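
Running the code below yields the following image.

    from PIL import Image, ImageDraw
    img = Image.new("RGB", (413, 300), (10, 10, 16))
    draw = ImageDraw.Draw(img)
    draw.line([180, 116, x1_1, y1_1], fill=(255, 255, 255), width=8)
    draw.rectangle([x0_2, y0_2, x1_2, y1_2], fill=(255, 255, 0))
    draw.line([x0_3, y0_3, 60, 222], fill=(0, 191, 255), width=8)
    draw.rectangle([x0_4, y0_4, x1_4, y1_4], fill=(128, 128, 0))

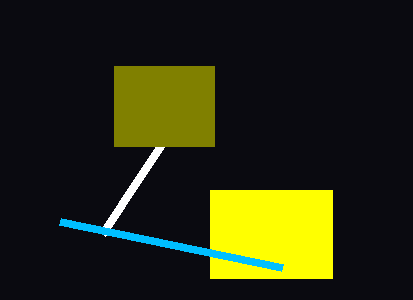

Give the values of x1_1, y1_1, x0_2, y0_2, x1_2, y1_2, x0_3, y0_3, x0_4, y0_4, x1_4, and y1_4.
x1_1 = 102
y1_1 = 234
x0_2 = 210
y0_2 = 190
x1_2 = 332
y1_2 = 278
x0_3 = 282
y0_3 = 268
x0_4 = 114
y0_4 = 66
x1_4 = 214
y1_4 = 146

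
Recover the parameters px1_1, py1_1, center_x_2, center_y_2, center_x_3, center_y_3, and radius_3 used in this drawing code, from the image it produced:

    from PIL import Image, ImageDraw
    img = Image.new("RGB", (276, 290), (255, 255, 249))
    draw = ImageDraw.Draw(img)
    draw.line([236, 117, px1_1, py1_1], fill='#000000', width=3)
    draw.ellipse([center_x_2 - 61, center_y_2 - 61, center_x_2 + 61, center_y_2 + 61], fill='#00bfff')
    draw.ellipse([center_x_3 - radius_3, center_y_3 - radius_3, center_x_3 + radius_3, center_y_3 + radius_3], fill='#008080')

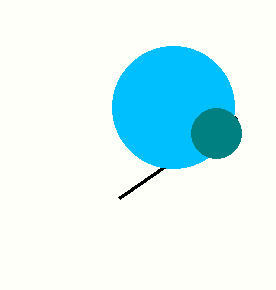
px1_1 = 119; py1_1 = 198; center_x_2 = 173; center_y_2 = 107; center_x_3 = 216; center_y_3 = 133; radius_3 = 25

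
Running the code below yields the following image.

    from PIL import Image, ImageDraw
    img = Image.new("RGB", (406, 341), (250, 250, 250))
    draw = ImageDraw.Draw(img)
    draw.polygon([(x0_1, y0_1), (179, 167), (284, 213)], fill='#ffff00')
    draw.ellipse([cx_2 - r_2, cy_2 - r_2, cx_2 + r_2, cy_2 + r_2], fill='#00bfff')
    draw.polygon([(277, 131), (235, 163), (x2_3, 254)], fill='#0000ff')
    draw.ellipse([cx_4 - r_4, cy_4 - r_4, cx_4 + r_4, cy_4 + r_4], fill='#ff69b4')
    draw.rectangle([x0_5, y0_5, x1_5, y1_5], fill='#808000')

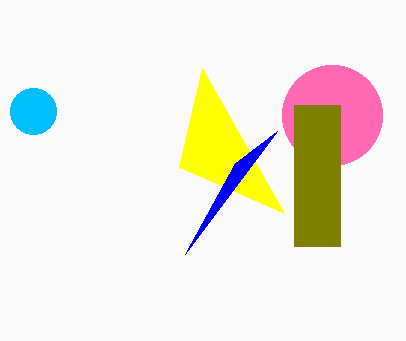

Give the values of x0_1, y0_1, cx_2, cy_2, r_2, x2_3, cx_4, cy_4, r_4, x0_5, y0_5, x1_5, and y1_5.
x0_1 = 202, y0_1 = 68, cx_2 = 33, cy_2 = 111, r_2 = 23, x2_3 = 185, cx_4 = 332, cy_4 = 115, r_4 = 50, x0_5 = 294, y0_5 = 105, x1_5 = 340, y1_5 = 246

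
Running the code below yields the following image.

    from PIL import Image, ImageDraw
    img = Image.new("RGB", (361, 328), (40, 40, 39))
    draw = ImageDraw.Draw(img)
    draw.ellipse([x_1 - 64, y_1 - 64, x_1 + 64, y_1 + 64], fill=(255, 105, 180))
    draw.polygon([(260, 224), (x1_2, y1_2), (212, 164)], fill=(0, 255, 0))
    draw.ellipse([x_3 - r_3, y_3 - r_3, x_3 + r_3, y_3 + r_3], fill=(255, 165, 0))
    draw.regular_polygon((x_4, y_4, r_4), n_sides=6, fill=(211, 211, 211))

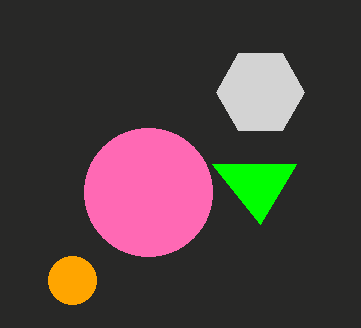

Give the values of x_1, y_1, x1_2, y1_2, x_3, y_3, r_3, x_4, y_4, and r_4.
x_1 = 148; y_1 = 192; x1_2 = 296; y1_2 = 164; x_3 = 72; y_3 = 280; r_3 = 24; x_4 = 260; y_4 = 92; r_4 = 44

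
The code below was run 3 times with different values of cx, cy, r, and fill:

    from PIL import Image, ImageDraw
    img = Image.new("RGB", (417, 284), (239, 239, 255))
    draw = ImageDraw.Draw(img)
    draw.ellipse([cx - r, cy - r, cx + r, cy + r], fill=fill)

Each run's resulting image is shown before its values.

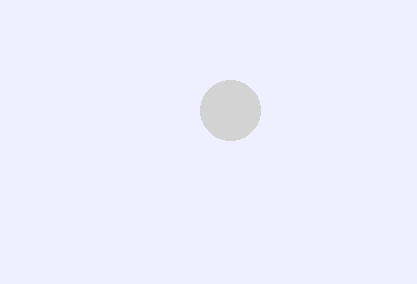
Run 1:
cx = 230
cy = 110
r = 30
fill = 'lightgray'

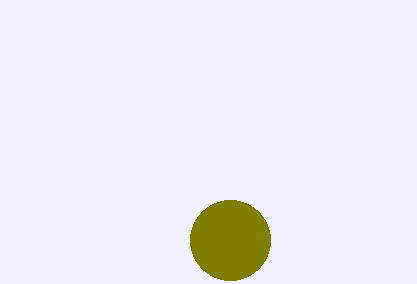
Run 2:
cx = 230
cy = 240
r = 40
fill = 'olive'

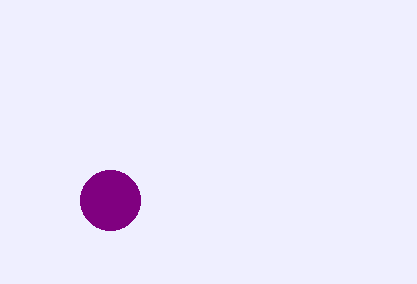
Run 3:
cx = 110, cy = 200, r = 30, fill = 'purple'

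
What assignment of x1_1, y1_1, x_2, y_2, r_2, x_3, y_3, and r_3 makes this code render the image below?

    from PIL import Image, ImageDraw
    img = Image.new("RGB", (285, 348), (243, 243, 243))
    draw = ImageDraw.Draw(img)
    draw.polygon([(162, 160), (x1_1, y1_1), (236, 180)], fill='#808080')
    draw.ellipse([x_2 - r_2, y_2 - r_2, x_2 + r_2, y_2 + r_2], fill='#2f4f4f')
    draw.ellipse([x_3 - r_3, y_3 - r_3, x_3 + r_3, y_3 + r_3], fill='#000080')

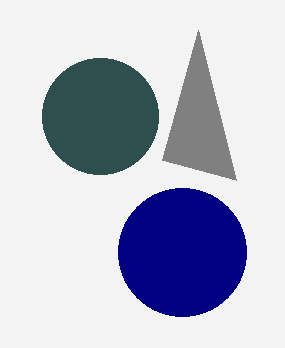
x1_1 = 198; y1_1 = 30; x_2 = 100; y_2 = 116; r_2 = 58; x_3 = 182; y_3 = 252; r_3 = 64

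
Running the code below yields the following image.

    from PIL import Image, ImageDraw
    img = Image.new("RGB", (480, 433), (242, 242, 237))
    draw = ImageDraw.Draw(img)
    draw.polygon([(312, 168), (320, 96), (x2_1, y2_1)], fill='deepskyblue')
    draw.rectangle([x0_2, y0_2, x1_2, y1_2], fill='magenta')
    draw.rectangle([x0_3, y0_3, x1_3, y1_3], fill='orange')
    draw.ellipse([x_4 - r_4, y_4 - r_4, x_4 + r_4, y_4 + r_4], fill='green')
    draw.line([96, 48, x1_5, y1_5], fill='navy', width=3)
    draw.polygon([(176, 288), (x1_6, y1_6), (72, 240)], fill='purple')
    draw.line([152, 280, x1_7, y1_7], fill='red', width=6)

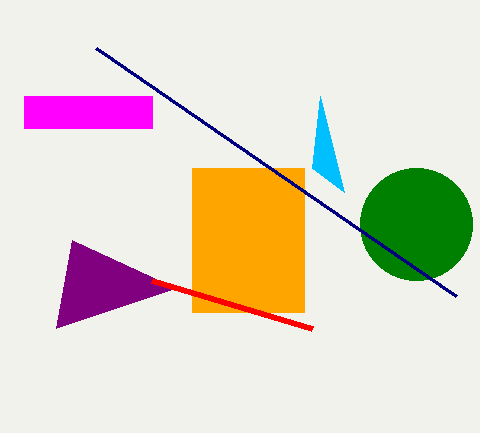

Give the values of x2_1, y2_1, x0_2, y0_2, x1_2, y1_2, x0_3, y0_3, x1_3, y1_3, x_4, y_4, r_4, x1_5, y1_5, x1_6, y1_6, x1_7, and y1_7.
x2_1 = 344
y2_1 = 192
x0_2 = 24
y0_2 = 96
x1_2 = 152
y1_2 = 128
x0_3 = 192
y0_3 = 168
x1_3 = 304
y1_3 = 312
x_4 = 416
y_4 = 224
r_4 = 56
x1_5 = 456
y1_5 = 296
x1_6 = 56
y1_6 = 328
x1_7 = 312
y1_7 = 328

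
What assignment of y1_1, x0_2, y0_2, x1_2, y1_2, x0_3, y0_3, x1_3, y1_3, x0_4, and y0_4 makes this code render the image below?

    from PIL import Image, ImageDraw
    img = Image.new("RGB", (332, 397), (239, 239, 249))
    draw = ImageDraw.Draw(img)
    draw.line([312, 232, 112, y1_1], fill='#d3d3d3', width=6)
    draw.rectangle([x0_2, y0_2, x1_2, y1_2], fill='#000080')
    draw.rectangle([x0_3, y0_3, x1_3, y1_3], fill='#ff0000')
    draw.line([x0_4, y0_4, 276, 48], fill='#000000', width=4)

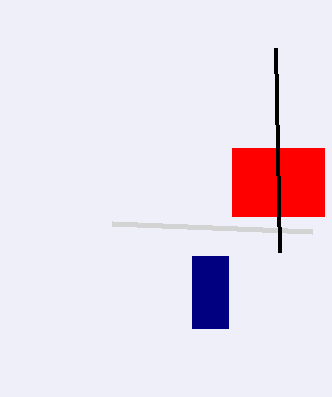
y1_1 = 224
x0_2 = 192
y0_2 = 256
x1_2 = 228
y1_2 = 328
x0_3 = 232
y0_3 = 148
x1_3 = 324
y1_3 = 216
x0_4 = 280
y0_4 = 252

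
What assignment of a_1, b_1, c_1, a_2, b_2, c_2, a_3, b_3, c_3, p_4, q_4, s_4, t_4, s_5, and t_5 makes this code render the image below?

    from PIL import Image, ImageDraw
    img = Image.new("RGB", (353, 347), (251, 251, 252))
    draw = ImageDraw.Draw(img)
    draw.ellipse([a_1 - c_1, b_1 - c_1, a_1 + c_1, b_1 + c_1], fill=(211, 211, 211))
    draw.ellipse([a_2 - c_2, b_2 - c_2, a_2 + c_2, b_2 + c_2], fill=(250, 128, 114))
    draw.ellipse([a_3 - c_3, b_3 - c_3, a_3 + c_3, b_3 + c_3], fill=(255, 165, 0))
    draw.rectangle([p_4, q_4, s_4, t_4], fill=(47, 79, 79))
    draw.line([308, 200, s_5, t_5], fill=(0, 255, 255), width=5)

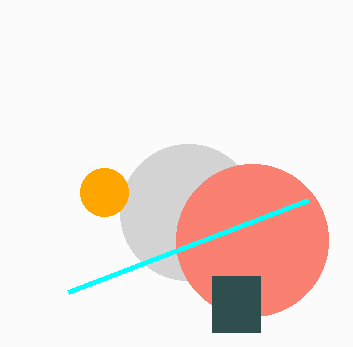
a_1 = 188
b_1 = 212
c_1 = 68
a_2 = 252
b_2 = 240
c_2 = 76
a_3 = 104
b_3 = 192
c_3 = 24
p_4 = 212
q_4 = 276
s_4 = 260
t_4 = 332
s_5 = 68
t_5 = 292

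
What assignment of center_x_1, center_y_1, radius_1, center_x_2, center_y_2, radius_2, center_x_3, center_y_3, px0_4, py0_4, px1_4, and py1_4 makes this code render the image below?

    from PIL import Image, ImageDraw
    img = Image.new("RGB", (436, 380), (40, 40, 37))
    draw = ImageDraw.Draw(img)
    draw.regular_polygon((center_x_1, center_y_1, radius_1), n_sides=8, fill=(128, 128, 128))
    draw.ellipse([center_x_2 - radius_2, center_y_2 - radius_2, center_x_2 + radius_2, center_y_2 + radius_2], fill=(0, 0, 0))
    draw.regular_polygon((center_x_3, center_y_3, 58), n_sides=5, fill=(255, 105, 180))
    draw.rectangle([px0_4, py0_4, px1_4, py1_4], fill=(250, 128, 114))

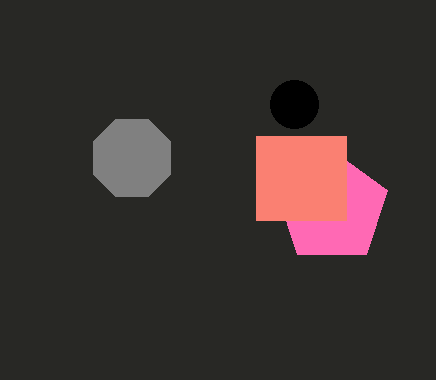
center_x_1 = 132, center_y_1 = 158, radius_1 = 42, center_x_2 = 294, center_y_2 = 104, radius_2 = 24, center_x_3 = 332, center_y_3 = 208, px0_4 = 256, py0_4 = 136, px1_4 = 346, py1_4 = 220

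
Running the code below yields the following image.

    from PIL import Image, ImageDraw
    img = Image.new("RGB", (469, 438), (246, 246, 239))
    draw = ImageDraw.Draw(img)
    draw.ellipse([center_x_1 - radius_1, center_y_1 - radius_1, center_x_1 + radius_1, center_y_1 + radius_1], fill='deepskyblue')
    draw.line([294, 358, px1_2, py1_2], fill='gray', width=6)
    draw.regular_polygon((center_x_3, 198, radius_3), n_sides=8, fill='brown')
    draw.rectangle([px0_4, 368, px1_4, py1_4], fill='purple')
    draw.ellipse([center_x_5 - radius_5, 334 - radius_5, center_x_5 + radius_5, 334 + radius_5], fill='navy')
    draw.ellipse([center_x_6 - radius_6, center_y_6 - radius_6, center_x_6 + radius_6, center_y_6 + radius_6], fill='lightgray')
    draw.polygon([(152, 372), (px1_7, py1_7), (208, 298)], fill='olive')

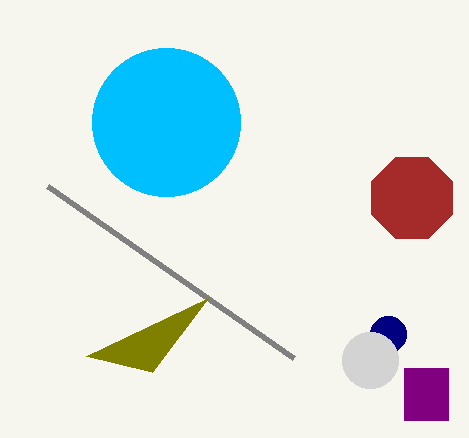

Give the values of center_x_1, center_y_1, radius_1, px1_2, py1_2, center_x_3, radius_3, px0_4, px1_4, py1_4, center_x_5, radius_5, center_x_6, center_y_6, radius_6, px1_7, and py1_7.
center_x_1 = 166; center_y_1 = 122; radius_1 = 74; px1_2 = 48; py1_2 = 186; center_x_3 = 412; radius_3 = 44; px0_4 = 404; px1_4 = 448; py1_4 = 420; center_x_5 = 388; radius_5 = 18; center_x_6 = 370; center_y_6 = 360; radius_6 = 28; px1_7 = 86; py1_7 = 356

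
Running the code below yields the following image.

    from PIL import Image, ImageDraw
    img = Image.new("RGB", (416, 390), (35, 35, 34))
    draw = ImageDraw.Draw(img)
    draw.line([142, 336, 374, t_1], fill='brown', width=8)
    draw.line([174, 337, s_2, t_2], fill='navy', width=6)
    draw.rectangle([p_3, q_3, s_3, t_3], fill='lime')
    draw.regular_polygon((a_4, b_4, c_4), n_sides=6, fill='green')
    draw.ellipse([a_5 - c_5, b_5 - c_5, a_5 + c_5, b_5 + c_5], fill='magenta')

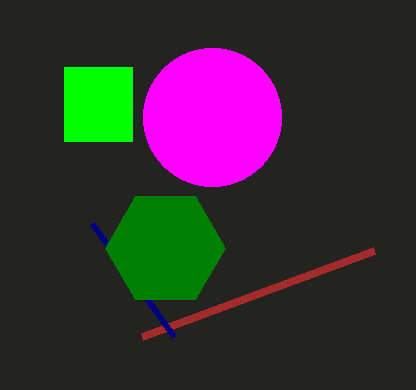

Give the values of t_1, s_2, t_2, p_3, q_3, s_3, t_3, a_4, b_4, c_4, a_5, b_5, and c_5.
t_1 = 250, s_2 = 92, t_2 = 224, p_3 = 64, q_3 = 67, s_3 = 132, t_3 = 141, a_4 = 165, b_4 = 248, c_4 = 60, a_5 = 212, b_5 = 117, c_5 = 69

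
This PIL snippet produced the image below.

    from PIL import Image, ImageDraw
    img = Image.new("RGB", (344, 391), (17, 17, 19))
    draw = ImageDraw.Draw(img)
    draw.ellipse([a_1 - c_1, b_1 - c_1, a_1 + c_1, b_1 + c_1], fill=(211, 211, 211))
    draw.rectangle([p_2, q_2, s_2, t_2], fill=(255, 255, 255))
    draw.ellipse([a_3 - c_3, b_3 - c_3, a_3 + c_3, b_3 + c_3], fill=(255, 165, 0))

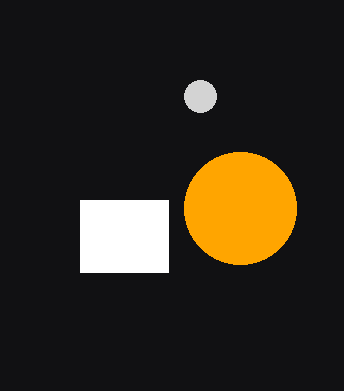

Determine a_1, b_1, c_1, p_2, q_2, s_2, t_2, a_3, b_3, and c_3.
a_1 = 200, b_1 = 96, c_1 = 16, p_2 = 80, q_2 = 200, s_2 = 168, t_2 = 272, a_3 = 240, b_3 = 208, c_3 = 56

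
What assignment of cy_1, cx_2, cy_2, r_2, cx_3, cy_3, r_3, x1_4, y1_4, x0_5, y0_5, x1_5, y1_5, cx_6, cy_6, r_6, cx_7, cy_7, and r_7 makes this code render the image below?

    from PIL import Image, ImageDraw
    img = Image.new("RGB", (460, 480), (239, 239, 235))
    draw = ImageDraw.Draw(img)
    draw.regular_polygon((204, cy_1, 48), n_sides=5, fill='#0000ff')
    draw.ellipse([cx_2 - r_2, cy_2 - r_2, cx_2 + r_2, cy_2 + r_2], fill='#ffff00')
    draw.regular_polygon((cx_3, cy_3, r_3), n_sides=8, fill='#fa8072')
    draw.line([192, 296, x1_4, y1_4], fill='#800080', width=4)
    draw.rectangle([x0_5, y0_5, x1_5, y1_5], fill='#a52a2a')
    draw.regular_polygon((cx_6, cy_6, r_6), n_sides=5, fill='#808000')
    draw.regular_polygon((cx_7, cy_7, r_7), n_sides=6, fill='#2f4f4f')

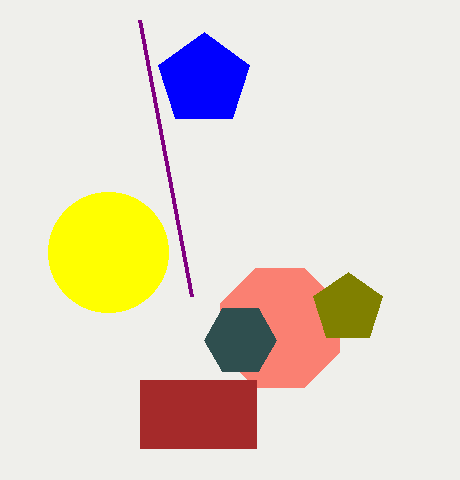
cy_1 = 80
cx_2 = 108
cy_2 = 252
r_2 = 60
cx_3 = 280
cy_3 = 328
r_3 = 64
x1_4 = 140
y1_4 = 20
x0_5 = 140
y0_5 = 380
x1_5 = 256
y1_5 = 448
cx_6 = 348
cy_6 = 308
r_6 = 36
cx_7 = 240
cy_7 = 340
r_7 = 36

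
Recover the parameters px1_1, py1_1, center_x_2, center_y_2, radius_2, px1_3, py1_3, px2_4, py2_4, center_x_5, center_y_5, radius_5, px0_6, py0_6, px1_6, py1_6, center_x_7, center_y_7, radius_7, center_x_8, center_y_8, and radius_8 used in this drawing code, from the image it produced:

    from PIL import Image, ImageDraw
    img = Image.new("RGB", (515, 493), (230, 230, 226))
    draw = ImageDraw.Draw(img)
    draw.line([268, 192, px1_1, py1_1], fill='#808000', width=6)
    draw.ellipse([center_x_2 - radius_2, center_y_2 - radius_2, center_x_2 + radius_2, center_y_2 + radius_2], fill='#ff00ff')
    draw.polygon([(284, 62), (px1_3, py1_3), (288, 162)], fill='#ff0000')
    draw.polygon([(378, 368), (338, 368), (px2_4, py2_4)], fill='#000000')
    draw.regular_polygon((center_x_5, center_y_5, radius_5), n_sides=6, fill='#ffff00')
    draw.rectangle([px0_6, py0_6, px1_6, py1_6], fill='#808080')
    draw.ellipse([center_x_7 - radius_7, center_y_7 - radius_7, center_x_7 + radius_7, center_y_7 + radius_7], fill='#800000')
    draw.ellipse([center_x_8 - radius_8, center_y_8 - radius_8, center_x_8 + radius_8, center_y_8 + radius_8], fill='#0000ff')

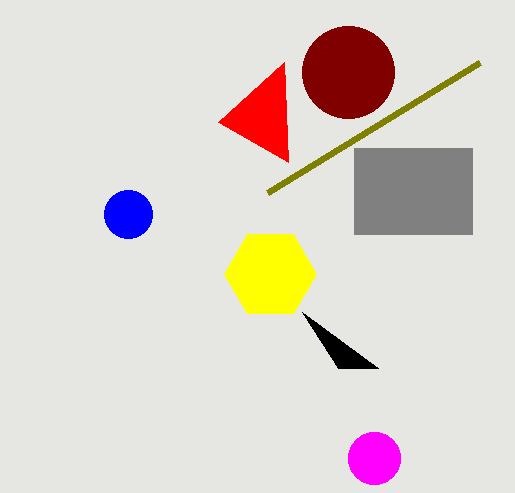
px1_1 = 480
py1_1 = 62
center_x_2 = 374
center_y_2 = 458
radius_2 = 26
px1_3 = 218
py1_3 = 122
px2_4 = 302
py2_4 = 312
center_x_5 = 270
center_y_5 = 274
radius_5 = 46
px0_6 = 354
py0_6 = 148
px1_6 = 472
py1_6 = 234
center_x_7 = 348
center_y_7 = 72
radius_7 = 46
center_x_8 = 128
center_y_8 = 214
radius_8 = 24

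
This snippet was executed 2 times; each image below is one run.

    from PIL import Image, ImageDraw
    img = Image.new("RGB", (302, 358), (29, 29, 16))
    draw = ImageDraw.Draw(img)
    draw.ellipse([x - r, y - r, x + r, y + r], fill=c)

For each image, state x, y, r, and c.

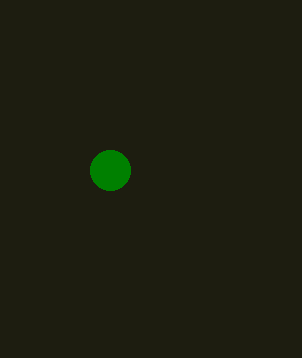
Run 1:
x = 110, y = 170, r = 20, c = 'green'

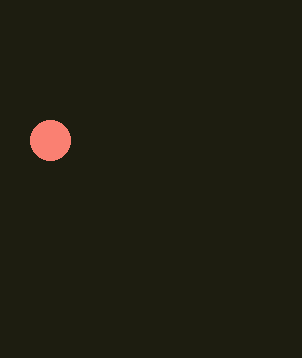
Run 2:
x = 50, y = 140, r = 20, c = 'salmon'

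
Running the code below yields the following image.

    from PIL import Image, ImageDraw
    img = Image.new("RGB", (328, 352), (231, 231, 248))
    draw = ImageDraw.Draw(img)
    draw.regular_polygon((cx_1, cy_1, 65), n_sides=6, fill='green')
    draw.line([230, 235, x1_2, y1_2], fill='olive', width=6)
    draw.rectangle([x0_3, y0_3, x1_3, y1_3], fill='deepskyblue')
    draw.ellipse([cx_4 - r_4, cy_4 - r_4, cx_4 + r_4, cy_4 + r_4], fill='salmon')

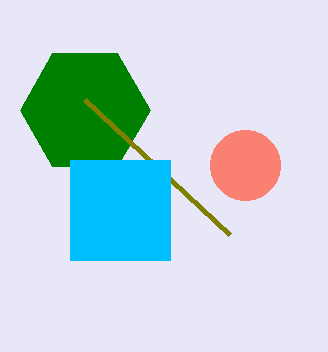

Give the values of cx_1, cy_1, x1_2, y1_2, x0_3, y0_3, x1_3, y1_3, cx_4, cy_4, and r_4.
cx_1 = 85, cy_1 = 110, x1_2 = 85, y1_2 = 100, x0_3 = 70, y0_3 = 160, x1_3 = 170, y1_3 = 260, cx_4 = 245, cy_4 = 165, r_4 = 35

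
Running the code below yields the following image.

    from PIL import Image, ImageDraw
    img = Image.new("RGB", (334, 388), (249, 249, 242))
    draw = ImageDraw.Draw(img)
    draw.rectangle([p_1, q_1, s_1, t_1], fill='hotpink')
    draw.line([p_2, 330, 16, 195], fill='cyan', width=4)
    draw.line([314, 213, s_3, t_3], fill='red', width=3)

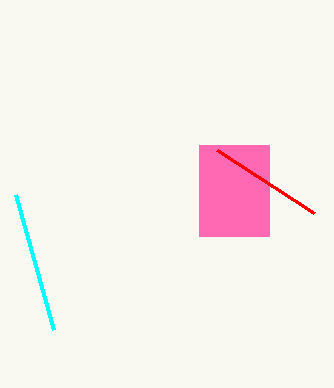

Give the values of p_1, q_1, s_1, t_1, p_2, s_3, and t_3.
p_1 = 199; q_1 = 145; s_1 = 269; t_1 = 236; p_2 = 54; s_3 = 217; t_3 = 150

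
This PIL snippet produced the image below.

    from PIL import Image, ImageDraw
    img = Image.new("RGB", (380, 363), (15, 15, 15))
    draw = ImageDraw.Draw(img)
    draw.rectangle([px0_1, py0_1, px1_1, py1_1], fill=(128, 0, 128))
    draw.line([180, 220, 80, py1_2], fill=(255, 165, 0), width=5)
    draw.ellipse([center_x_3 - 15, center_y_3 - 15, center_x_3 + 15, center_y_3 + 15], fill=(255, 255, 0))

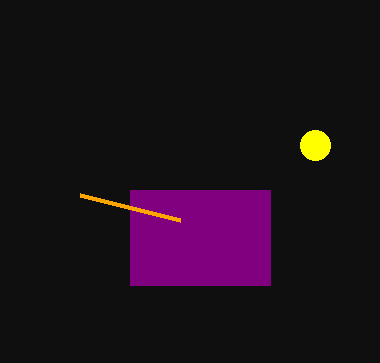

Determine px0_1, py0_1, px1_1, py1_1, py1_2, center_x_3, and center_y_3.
px0_1 = 130
py0_1 = 190
px1_1 = 270
py1_1 = 285
py1_2 = 195
center_x_3 = 315
center_y_3 = 145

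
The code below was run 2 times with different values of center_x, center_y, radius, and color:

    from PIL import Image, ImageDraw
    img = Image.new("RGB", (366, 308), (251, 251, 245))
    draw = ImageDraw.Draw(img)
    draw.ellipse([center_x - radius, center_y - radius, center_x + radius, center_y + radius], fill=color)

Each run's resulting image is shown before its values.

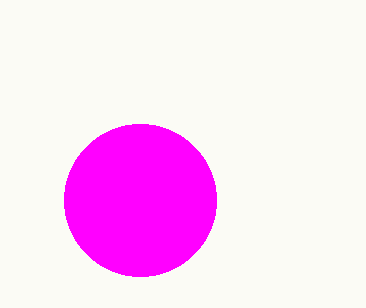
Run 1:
center_x = 140
center_y = 200
radius = 76
color = 'magenta'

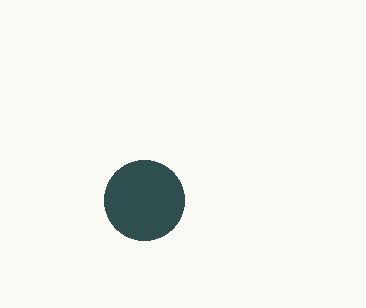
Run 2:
center_x = 144
center_y = 200
radius = 40
color = 'darkslategray'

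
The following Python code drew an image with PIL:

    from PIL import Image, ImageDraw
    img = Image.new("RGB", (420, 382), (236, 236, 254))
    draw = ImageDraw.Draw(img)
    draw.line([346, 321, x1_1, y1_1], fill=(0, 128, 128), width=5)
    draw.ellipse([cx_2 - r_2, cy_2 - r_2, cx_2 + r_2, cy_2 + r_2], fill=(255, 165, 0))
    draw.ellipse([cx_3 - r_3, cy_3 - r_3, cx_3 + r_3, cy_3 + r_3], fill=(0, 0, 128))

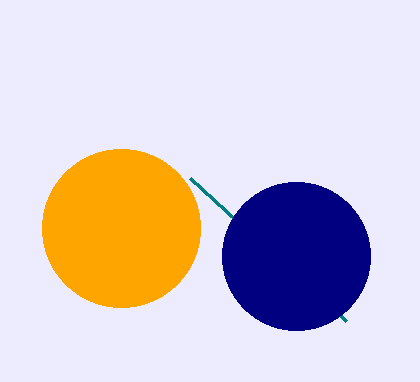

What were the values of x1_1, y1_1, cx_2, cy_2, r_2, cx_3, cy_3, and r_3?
x1_1 = 190, y1_1 = 178, cx_2 = 121, cy_2 = 228, r_2 = 79, cx_3 = 296, cy_3 = 256, r_3 = 74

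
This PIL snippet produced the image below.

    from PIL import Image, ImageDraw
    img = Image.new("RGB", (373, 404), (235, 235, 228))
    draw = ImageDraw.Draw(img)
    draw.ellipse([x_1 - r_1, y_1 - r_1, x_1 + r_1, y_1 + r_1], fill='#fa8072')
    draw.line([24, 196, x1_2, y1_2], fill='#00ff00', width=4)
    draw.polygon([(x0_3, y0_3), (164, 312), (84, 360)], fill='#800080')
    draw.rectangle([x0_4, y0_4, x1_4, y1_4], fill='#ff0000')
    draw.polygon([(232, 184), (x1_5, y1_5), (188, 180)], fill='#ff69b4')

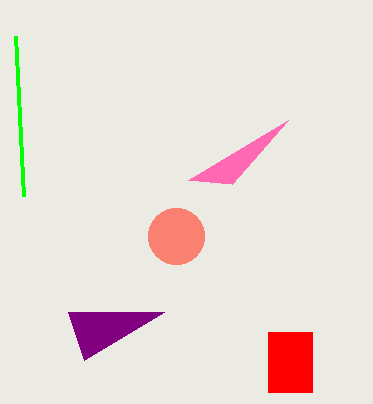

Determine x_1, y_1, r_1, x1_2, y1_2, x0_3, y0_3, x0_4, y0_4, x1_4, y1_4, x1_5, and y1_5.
x_1 = 176; y_1 = 236; r_1 = 28; x1_2 = 16; y1_2 = 36; x0_3 = 68; y0_3 = 312; x0_4 = 268; y0_4 = 332; x1_4 = 312; y1_4 = 392; x1_5 = 288; y1_5 = 120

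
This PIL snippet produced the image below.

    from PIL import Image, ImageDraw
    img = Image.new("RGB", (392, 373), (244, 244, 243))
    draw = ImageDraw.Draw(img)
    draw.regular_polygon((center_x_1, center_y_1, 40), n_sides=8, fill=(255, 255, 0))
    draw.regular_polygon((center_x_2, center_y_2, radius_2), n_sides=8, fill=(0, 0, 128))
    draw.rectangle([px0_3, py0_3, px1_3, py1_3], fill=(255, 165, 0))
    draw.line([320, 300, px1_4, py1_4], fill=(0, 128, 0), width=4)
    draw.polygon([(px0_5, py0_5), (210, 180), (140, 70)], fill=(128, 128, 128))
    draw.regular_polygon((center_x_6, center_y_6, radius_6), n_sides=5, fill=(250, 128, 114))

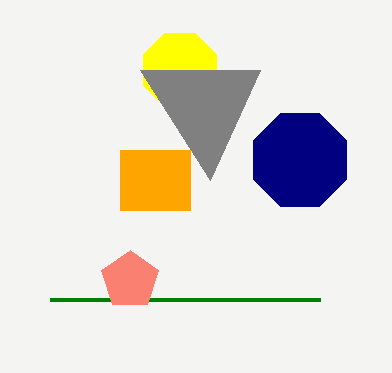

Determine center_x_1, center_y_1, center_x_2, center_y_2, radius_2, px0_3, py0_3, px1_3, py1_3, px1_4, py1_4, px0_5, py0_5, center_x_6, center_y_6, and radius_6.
center_x_1 = 180
center_y_1 = 70
center_x_2 = 300
center_y_2 = 160
radius_2 = 50
px0_3 = 120
py0_3 = 150
px1_3 = 190
py1_3 = 210
px1_4 = 50
py1_4 = 300
px0_5 = 260
py0_5 = 70
center_x_6 = 130
center_y_6 = 280
radius_6 = 30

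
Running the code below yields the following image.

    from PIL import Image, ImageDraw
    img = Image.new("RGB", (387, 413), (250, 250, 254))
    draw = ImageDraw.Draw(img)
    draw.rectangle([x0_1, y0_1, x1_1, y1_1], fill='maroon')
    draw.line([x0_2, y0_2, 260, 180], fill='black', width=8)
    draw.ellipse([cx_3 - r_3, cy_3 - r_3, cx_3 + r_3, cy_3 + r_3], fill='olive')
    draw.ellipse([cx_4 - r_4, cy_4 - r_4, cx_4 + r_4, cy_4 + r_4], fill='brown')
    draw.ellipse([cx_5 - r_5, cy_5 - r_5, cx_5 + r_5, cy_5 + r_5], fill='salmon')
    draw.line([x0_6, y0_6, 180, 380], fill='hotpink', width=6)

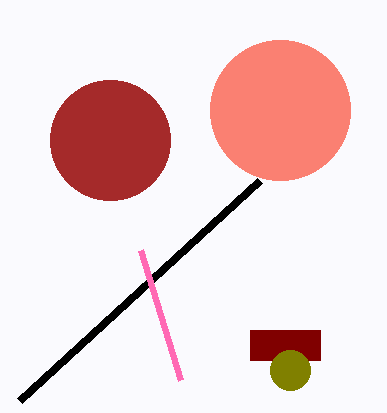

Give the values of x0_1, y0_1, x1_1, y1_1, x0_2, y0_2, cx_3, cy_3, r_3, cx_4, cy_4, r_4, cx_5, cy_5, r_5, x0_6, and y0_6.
x0_1 = 250; y0_1 = 330; x1_1 = 320; y1_1 = 360; x0_2 = 20; y0_2 = 400; cx_3 = 290; cy_3 = 370; r_3 = 20; cx_4 = 110; cy_4 = 140; r_4 = 60; cx_5 = 280; cy_5 = 110; r_5 = 70; x0_6 = 140; y0_6 = 250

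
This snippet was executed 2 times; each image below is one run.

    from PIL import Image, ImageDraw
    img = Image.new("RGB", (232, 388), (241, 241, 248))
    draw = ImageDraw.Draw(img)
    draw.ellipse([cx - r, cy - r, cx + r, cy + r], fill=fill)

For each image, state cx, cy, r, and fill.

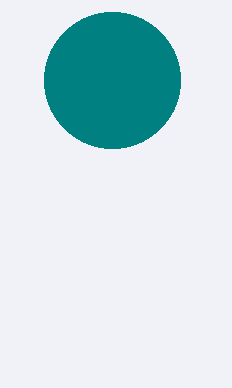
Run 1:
cx = 112, cy = 80, r = 68, fill = 'teal'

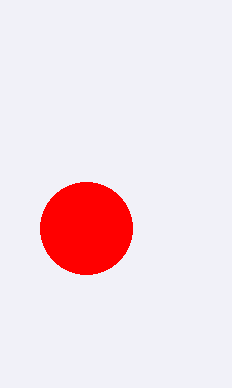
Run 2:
cx = 86
cy = 228
r = 46
fill = 'red'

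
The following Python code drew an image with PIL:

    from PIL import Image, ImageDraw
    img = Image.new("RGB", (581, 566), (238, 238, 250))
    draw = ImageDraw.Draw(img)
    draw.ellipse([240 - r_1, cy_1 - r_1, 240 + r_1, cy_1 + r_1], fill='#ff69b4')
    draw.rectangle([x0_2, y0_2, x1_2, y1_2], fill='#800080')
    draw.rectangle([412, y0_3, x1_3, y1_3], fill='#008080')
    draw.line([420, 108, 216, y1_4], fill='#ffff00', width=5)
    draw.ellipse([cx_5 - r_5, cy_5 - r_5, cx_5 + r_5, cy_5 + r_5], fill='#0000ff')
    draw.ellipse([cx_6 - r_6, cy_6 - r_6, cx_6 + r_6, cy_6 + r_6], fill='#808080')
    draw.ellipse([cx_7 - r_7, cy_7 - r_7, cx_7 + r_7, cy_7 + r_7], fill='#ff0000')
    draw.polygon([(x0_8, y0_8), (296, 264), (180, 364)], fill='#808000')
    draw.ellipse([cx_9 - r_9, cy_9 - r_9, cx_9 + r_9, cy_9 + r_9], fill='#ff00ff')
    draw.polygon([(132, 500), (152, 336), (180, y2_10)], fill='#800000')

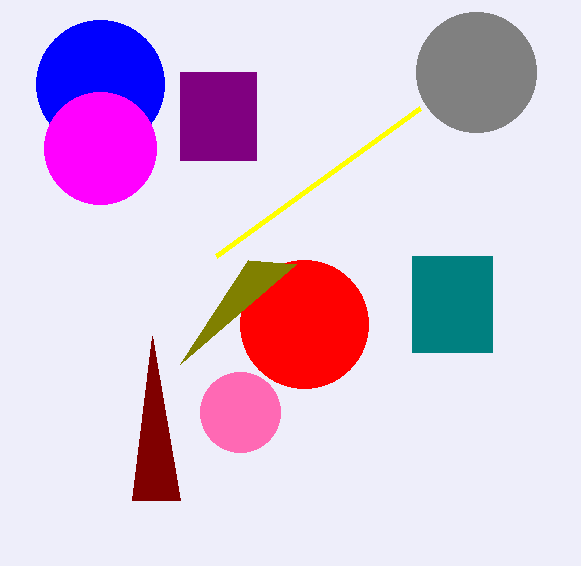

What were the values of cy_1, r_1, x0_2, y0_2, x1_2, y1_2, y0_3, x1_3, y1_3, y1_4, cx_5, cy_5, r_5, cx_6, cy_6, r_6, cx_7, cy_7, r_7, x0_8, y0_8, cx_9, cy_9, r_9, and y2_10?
cy_1 = 412
r_1 = 40
x0_2 = 180
y0_2 = 72
x1_2 = 256
y1_2 = 160
y0_3 = 256
x1_3 = 492
y1_3 = 352
y1_4 = 256
cx_5 = 100
cy_5 = 84
r_5 = 64
cx_6 = 476
cy_6 = 72
r_6 = 60
cx_7 = 304
cy_7 = 324
r_7 = 64
x0_8 = 248
y0_8 = 260
cx_9 = 100
cy_9 = 148
r_9 = 56
y2_10 = 500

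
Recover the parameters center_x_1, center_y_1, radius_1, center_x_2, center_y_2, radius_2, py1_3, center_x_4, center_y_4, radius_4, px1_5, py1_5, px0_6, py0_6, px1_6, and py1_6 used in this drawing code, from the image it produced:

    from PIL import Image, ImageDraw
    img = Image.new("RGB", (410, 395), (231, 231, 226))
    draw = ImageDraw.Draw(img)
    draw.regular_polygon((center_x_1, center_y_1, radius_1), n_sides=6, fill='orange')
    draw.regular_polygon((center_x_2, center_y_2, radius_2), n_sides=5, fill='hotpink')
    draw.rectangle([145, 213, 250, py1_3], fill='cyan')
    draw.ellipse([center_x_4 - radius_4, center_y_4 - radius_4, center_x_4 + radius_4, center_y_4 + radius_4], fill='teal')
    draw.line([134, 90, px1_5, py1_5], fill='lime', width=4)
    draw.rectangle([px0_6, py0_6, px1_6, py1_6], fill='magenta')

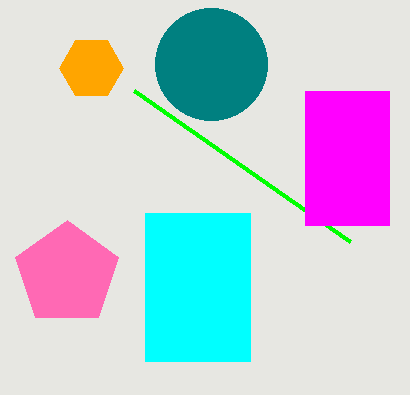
center_x_1 = 91
center_y_1 = 68
radius_1 = 32
center_x_2 = 67
center_y_2 = 274
radius_2 = 54
py1_3 = 361
center_x_4 = 211
center_y_4 = 64
radius_4 = 56
px1_5 = 350
py1_5 = 241
px0_6 = 305
py0_6 = 91
px1_6 = 389
py1_6 = 225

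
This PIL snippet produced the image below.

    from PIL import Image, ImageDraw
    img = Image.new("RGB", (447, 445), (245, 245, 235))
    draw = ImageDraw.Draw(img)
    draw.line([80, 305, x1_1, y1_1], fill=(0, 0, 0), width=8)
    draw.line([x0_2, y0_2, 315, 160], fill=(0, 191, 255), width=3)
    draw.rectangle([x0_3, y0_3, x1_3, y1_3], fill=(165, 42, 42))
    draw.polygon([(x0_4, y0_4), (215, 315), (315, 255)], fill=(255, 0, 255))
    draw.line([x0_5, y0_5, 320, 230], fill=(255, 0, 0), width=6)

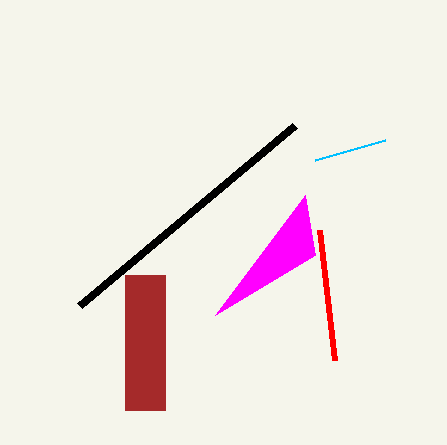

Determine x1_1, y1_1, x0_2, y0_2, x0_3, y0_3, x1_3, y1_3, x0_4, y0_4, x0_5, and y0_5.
x1_1 = 295, y1_1 = 125, x0_2 = 385, y0_2 = 140, x0_3 = 125, y0_3 = 275, x1_3 = 165, y1_3 = 410, x0_4 = 305, y0_4 = 195, x0_5 = 335, y0_5 = 360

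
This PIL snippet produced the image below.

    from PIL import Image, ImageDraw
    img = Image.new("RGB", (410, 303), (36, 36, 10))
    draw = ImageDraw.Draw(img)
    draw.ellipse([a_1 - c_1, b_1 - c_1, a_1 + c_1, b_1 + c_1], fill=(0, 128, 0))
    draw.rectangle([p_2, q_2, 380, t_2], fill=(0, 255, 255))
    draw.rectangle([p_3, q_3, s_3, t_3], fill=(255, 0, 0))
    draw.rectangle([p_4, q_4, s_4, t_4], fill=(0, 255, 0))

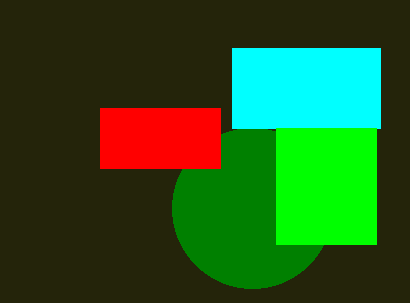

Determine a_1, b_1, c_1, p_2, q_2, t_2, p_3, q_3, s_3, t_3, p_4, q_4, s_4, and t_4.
a_1 = 252
b_1 = 208
c_1 = 80
p_2 = 232
q_2 = 48
t_2 = 128
p_3 = 100
q_3 = 108
s_3 = 220
t_3 = 168
p_4 = 276
q_4 = 128
s_4 = 376
t_4 = 244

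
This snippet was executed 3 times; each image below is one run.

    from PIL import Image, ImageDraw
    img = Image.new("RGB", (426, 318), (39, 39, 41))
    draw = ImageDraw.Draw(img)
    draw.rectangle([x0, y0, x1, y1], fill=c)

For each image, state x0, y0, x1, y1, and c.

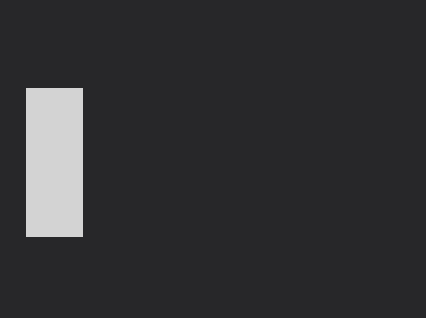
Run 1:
x0 = 26
y0 = 88
x1 = 82
y1 = 236
c = 'lightgray'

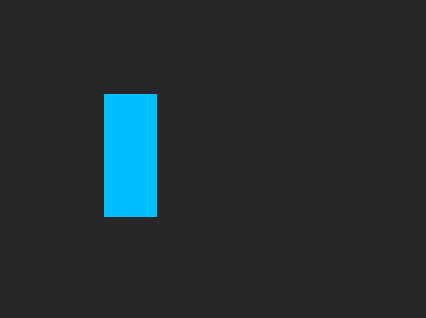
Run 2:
x0 = 104, y0 = 94, x1 = 156, y1 = 216, c = 'deepskyblue'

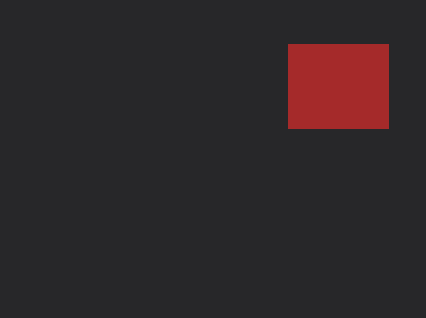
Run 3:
x0 = 288, y0 = 44, x1 = 388, y1 = 128, c = 'brown'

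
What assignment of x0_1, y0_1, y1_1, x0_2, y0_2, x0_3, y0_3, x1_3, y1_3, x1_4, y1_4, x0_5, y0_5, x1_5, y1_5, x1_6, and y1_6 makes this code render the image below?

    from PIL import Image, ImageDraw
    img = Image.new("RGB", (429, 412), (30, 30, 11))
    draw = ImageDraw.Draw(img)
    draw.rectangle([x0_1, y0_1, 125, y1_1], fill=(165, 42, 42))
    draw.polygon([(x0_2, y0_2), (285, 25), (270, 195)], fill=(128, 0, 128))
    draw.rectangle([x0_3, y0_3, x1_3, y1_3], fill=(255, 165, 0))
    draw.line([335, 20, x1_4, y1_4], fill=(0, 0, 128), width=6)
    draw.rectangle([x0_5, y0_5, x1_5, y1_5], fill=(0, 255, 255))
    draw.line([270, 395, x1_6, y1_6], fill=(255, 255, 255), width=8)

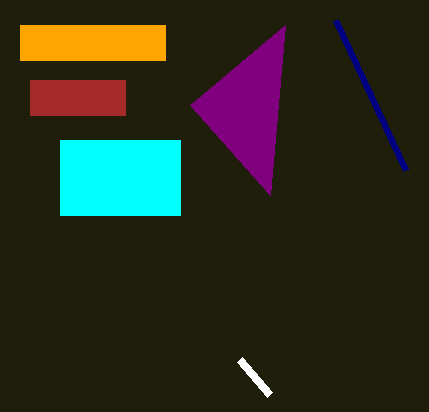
x0_1 = 30; y0_1 = 80; y1_1 = 115; x0_2 = 190; y0_2 = 105; x0_3 = 20; y0_3 = 25; x1_3 = 165; y1_3 = 60; x1_4 = 405; y1_4 = 170; x0_5 = 60; y0_5 = 140; x1_5 = 180; y1_5 = 215; x1_6 = 240; y1_6 = 360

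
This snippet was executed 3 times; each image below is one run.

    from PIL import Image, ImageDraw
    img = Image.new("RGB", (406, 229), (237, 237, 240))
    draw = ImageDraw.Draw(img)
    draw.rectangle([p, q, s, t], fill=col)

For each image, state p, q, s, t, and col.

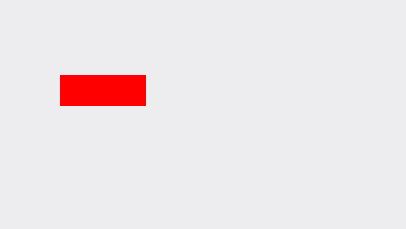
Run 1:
p = 60
q = 75
s = 145
t = 105
col = 'red'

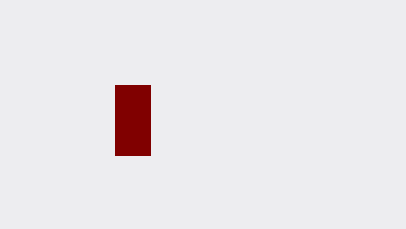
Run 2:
p = 115
q = 85
s = 150
t = 155
col = 'maroon'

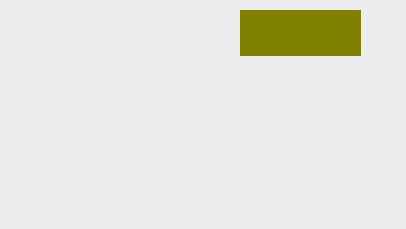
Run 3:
p = 240; q = 10; s = 360; t = 55; col = 'olive'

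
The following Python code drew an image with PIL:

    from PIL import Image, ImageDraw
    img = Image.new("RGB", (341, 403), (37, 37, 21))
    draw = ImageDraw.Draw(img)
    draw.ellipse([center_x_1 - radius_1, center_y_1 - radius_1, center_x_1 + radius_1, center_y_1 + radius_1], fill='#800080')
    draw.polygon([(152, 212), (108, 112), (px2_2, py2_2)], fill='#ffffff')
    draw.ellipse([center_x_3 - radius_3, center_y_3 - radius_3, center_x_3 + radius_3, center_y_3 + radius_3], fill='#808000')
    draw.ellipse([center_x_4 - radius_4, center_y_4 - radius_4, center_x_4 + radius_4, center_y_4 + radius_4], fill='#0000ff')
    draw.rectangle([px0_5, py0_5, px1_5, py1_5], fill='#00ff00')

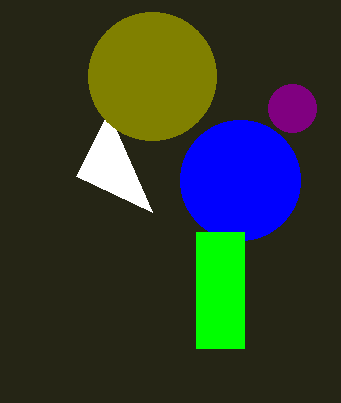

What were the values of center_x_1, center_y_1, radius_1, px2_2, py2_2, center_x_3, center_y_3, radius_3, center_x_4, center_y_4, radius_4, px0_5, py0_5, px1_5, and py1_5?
center_x_1 = 292, center_y_1 = 108, radius_1 = 24, px2_2 = 76, py2_2 = 176, center_x_3 = 152, center_y_3 = 76, radius_3 = 64, center_x_4 = 240, center_y_4 = 180, radius_4 = 60, px0_5 = 196, py0_5 = 232, px1_5 = 244, py1_5 = 348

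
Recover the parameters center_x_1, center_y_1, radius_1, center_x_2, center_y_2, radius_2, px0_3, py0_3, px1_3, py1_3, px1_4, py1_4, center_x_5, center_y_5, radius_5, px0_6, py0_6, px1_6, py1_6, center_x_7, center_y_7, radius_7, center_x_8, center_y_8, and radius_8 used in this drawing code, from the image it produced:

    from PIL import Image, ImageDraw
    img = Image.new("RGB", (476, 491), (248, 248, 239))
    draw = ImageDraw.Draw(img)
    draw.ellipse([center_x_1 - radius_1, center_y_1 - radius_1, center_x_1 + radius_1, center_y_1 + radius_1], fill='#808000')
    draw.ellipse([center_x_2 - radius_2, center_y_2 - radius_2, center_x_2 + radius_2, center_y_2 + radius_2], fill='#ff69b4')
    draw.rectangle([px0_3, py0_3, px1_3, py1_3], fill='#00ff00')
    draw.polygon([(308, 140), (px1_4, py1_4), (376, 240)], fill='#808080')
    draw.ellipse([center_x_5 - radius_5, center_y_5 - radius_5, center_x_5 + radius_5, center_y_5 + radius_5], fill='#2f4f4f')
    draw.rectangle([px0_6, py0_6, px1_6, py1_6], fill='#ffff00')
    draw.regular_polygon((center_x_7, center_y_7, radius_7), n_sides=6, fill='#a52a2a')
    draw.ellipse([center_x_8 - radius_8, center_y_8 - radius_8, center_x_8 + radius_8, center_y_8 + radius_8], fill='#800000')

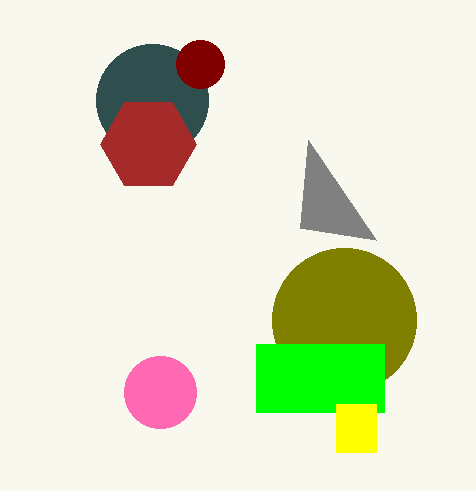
center_x_1 = 344, center_y_1 = 320, radius_1 = 72, center_x_2 = 160, center_y_2 = 392, radius_2 = 36, px0_3 = 256, py0_3 = 344, px1_3 = 384, py1_3 = 412, px1_4 = 300, py1_4 = 228, center_x_5 = 152, center_y_5 = 100, radius_5 = 56, px0_6 = 336, py0_6 = 404, px1_6 = 376, py1_6 = 452, center_x_7 = 148, center_y_7 = 144, radius_7 = 48, center_x_8 = 200, center_y_8 = 64, radius_8 = 24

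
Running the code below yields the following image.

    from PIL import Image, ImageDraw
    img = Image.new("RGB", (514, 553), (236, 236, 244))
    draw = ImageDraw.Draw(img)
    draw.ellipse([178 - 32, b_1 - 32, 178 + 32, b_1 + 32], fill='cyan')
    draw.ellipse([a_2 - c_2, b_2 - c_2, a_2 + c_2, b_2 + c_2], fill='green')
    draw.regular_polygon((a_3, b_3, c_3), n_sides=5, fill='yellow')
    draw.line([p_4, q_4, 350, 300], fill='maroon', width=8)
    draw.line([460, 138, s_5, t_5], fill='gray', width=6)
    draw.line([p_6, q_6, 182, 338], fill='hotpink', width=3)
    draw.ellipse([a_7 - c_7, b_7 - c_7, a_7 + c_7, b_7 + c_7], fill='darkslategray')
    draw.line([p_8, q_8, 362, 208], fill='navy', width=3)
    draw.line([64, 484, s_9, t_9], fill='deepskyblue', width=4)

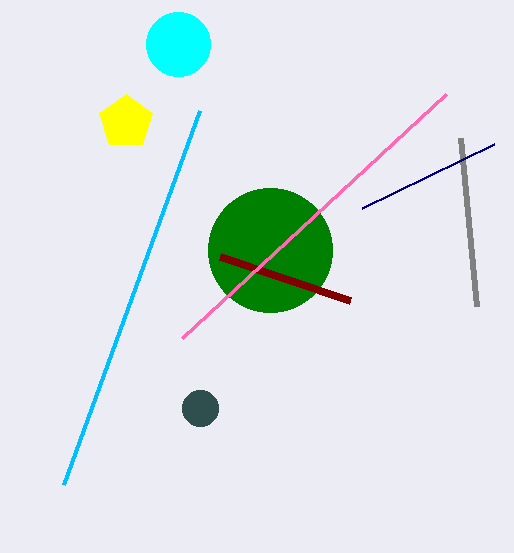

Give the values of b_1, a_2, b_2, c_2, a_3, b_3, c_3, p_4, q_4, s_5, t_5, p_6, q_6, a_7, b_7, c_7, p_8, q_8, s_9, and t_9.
b_1 = 44; a_2 = 270; b_2 = 250; c_2 = 62; a_3 = 126; b_3 = 122; c_3 = 28; p_4 = 220; q_4 = 256; s_5 = 476; t_5 = 306; p_6 = 446; q_6 = 94; a_7 = 200; b_7 = 408; c_7 = 18; p_8 = 494; q_8 = 144; s_9 = 200; t_9 = 110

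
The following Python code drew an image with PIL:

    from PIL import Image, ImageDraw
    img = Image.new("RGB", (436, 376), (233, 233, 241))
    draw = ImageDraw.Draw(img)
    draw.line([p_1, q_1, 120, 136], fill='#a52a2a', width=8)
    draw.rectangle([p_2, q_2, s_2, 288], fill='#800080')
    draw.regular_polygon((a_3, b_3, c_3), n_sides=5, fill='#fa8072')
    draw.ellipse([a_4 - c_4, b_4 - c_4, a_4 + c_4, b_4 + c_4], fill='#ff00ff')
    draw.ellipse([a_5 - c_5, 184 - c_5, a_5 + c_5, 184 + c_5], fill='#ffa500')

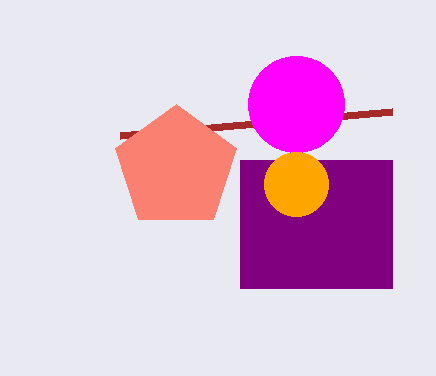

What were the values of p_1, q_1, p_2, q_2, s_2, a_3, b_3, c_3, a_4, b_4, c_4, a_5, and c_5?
p_1 = 392; q_1 = 112; p_2 = 240; q_2 = 160; s_2 = 392; a_3 = 176; b_3 = 168; c_3 = 64; a_4 = 296; b_4 = 104; c_4 = 48; a_5 = 296; c_5 = 32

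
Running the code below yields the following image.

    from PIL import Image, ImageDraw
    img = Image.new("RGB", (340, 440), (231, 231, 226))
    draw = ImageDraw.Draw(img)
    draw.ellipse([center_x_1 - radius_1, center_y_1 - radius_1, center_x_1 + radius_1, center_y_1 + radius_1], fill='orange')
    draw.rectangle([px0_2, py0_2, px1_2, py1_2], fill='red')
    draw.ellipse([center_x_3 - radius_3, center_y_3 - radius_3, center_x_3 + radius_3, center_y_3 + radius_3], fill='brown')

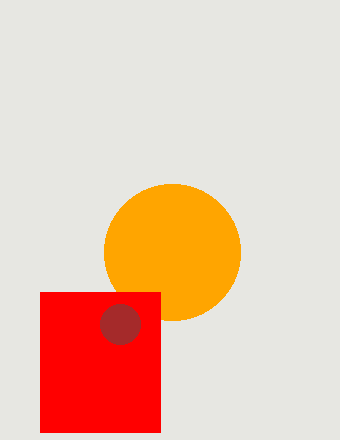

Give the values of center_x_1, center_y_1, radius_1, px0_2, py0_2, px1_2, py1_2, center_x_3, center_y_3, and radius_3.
center_x_1 = 172
center_y_1 = 252
radius_1 = 68
px0_2 = 40
py0_2 = 292
px1_2 = 160
py1_2 = 432
center_x_3 = 120
center_y_3 = 324
radius_3 = 20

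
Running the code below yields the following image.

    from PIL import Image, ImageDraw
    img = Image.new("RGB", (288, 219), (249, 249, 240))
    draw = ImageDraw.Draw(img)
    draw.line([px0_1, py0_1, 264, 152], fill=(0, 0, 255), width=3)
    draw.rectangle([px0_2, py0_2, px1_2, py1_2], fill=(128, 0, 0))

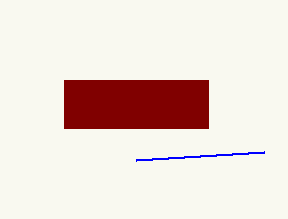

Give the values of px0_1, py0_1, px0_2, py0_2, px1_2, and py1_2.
px0_1 = 136, py0_1 = 160, px0_2 = 64, py0_2 = 80, px1_2 = 208, py1_2 = 128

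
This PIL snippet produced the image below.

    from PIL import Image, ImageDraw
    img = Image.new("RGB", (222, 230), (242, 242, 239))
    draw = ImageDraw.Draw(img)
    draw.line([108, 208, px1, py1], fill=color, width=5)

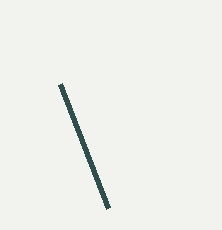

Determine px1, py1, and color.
px1 = 60
py1 = 84
color = 'darkslategray'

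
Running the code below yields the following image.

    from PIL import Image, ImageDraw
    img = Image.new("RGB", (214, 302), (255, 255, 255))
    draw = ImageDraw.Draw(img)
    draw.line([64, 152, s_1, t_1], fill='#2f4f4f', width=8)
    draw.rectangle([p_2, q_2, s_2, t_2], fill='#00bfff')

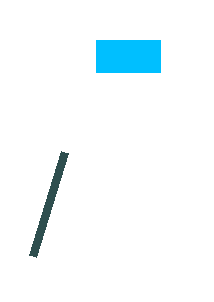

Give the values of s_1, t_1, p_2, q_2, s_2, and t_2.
s_1 = 32; t_1 = 256; p_2 = 96; q_2 = 40; s_2 = 160; t_2 = 72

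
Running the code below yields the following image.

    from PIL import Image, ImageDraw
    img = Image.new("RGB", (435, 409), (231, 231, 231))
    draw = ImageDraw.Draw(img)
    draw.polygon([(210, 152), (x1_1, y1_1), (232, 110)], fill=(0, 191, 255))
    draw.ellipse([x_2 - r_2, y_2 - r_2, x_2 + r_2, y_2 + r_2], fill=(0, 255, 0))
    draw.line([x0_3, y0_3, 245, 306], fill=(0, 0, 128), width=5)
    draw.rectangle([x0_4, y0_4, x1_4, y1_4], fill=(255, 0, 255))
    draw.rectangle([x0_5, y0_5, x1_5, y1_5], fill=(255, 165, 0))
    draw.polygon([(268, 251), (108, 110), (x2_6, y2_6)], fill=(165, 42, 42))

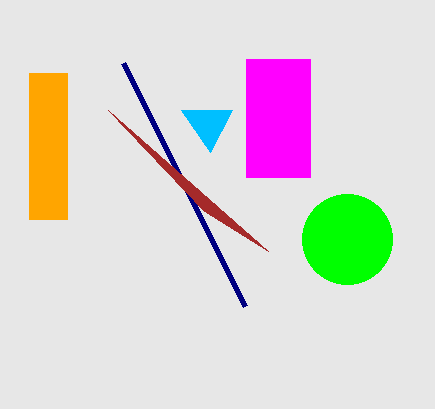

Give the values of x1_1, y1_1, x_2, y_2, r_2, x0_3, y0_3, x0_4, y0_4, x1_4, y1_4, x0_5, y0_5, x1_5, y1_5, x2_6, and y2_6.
x1_1 = 181
y1_1 = 110
x_2 = 347
y_2 = 239
r_2 = 45
x0_3 = 123
y0_3 = 63
x0_4 = 246
y0_4 = 59
x1_4 = 310
y1_4 = 177
x0_5 = 29
y0_5 = 73
x1_5 = 67
y1_5 = 219
x2_6 = 204
y2_6 = 211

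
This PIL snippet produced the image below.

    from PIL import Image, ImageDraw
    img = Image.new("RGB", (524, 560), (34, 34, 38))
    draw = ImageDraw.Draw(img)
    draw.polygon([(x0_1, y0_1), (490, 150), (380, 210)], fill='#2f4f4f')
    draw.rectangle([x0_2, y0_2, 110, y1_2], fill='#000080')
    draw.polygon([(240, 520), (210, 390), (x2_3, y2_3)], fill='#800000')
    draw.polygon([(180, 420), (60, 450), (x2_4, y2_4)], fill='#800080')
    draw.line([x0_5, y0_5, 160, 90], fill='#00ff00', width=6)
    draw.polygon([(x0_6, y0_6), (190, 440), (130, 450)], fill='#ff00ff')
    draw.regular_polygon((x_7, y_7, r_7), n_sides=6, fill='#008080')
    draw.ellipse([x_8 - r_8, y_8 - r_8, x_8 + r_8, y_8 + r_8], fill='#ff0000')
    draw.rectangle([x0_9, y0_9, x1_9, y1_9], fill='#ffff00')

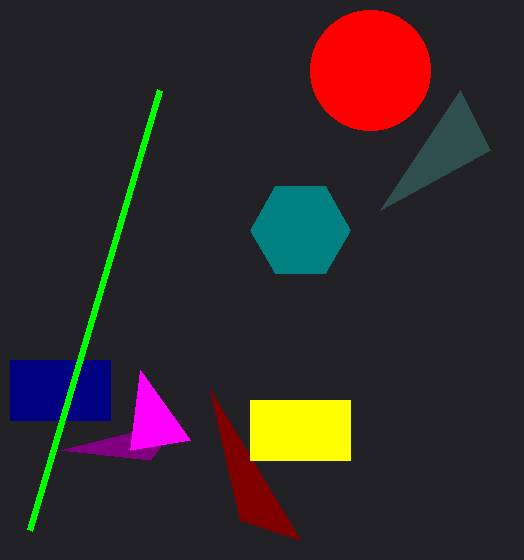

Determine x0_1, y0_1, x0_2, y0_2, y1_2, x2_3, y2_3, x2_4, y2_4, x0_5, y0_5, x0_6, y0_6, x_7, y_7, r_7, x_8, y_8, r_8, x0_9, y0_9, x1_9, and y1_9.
x0_1 = 460
y0_1 = 90
x0_2 = 10
y0_2 = 360
y1_2 = 420
x2_3 = 300
y2_3 = 540
x2_4 = 150
y2_4 = 460
x0_5 = 30
y0_5 = 530
x0_6 = 140
y0_6 = 370
x_7 = 300
y_7 = 230
r_7 = 50
x_8 = 370
y_8 = 70
r_8 = 60
x0_9 = 250
y0_9 = 400
x1_9 = 350
y1_9 = 460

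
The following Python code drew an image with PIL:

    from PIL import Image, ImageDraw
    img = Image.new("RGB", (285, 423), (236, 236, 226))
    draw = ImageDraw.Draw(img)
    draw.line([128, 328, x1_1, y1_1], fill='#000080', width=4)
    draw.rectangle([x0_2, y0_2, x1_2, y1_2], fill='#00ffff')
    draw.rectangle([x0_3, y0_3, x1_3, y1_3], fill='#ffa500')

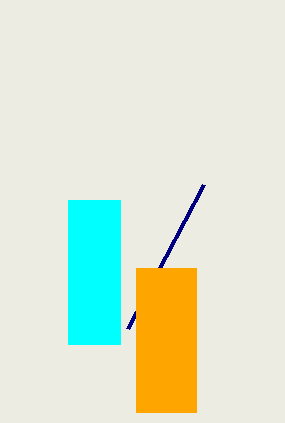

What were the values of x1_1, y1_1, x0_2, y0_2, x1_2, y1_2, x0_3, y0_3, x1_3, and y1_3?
x1_1 = 204, y1_1 = 184, x0_2 = 68, y0_2 = 200, x1_2 = 120, y1_2 = 344, x0_3 = 136, y0_3 = 268, x1_3 = 196, y1_3 = 412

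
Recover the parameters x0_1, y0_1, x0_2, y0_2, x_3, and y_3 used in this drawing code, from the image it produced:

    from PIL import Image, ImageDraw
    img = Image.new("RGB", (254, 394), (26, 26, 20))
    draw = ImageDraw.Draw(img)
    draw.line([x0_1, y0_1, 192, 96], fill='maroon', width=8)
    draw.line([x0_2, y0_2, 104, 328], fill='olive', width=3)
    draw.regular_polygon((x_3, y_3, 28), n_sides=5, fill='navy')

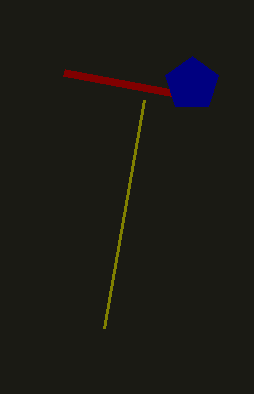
x0_1 = 64
y0_1 = 72
x0_2 = 144
y0_2 = 100
x_3 = 192
y_3 = 84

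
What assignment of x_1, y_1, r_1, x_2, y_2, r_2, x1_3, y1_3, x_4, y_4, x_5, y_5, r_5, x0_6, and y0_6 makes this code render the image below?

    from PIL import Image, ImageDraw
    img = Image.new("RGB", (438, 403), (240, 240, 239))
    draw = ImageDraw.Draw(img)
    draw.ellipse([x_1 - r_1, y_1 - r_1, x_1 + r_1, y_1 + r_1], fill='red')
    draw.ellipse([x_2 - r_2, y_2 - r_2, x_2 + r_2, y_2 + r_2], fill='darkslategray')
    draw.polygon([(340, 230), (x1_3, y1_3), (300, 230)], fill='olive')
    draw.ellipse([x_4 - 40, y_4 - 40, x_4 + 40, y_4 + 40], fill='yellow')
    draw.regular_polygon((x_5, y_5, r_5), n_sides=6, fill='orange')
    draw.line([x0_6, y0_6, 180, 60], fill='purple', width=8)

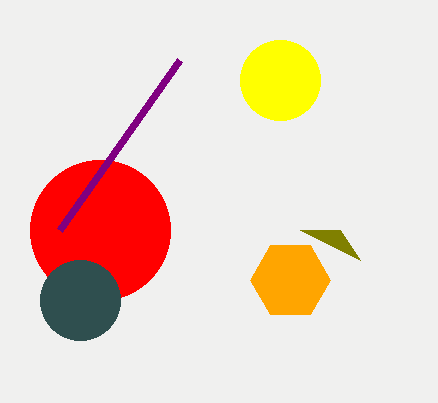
x_1 = 100, y_1 = 230, r_1 = 70, x_2 = 80, y_2 = 300, r_2 = 40, x1_3 = 360, y1_3 = 260, x_4 = 280, y_4 = 80, x_5 = 290, y_5 = 280, r_5 = 40, x0_6 = 60, y0_6 = 230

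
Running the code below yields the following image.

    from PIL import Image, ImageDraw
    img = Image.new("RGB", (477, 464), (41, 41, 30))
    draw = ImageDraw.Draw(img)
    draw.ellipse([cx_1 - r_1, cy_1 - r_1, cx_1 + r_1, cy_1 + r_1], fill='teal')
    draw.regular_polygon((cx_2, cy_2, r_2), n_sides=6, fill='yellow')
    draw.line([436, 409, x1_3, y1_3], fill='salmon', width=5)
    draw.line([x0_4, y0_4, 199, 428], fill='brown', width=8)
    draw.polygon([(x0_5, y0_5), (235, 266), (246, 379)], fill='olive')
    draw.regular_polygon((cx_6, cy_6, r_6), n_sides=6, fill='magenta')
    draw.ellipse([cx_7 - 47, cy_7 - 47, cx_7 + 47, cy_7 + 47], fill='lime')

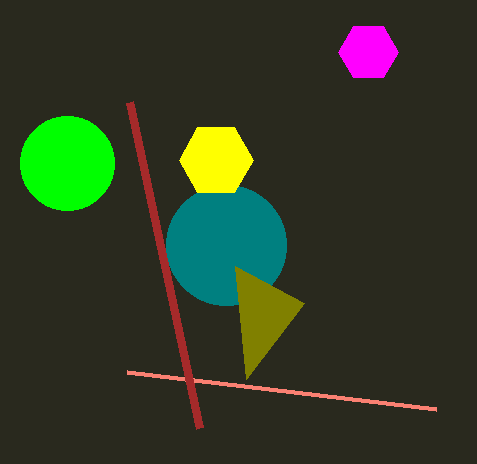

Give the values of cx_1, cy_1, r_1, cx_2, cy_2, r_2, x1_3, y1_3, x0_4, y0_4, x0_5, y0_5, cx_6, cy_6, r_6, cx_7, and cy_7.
cx_1 = 226
cy_1 = 245
r_1 = 60
cx_2 = 216
cy_2 = 160
r_2 = 37
x1_3 = 127
y1_3 = 372
x0_4 = 129
y0_4 = 102
x0_5 = 304
y0_5 = 303
cx_6 = 368
cy_6 = 52
r_6 = 30
cx_7 = 67
cy_7 = 163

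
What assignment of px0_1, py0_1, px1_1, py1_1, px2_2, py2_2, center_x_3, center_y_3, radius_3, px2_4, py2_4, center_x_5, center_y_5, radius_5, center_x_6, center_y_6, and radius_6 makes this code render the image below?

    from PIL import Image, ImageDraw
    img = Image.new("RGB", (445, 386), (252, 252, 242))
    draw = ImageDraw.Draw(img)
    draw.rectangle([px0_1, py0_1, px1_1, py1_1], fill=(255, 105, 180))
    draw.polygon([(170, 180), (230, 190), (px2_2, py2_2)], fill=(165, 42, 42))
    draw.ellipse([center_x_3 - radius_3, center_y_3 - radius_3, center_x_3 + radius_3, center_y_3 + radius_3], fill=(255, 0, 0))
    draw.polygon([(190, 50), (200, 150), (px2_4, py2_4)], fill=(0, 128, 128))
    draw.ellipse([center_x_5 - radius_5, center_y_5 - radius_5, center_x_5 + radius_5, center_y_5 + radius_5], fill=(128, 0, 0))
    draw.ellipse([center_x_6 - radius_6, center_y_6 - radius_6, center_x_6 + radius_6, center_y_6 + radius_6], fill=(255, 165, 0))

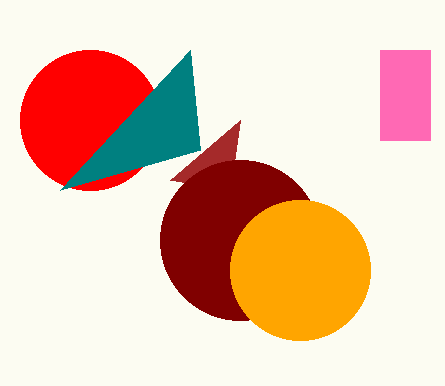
px0_1 = 380; py0_1 = 50; px1_1 = 430; py1_1 = 140; px2_2 = 240; py2_2 = 120; center_x_3 = 90; center_y_3 = 120; radius_3 = 70; px2_4 = 60; py2_4 = 190; center_x_5 = 240; center_y_5 = 240; radius_5 = 80; center_x_6 = 300; center_y_6 = 270; radius_6 = 70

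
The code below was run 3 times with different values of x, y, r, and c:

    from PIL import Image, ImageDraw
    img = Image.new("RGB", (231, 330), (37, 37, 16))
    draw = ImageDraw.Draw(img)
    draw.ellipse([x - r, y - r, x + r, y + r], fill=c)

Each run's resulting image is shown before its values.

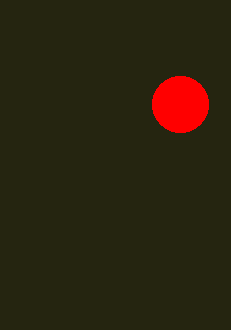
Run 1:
x = 180
y = 104
r = 28
c = 'red'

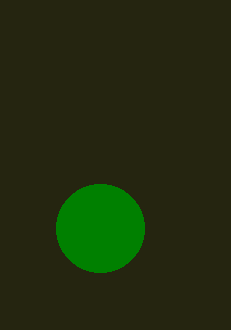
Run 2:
x = 100; y = 228; r = 44; c = 'green'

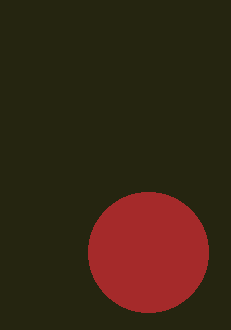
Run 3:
x = 148
y = 252
r = 60
c = 'brown'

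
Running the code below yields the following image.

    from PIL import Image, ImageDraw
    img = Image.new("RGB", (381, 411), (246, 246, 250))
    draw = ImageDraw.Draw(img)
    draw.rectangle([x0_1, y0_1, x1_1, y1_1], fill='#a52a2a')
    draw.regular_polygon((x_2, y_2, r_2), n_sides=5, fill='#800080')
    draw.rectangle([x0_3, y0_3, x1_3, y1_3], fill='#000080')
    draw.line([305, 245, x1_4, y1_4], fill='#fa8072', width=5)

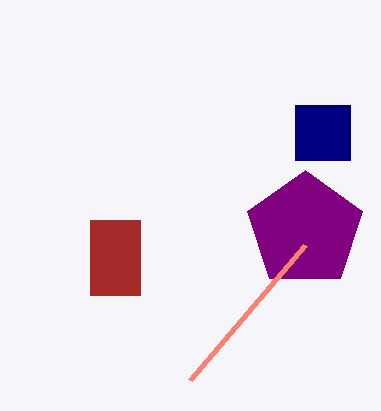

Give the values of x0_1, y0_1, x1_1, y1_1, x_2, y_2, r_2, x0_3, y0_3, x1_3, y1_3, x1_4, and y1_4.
x0_1 = 90; y0_1 = 220; x1_1 = 140; y1_1 = 295; x_2 = 305; y_2 = 230; r_2 = 60; x0_3 = 295; y0_3 = 105; x1_3 = 350; y1_3 = 160; x1_4 = 190; y1_4 = 380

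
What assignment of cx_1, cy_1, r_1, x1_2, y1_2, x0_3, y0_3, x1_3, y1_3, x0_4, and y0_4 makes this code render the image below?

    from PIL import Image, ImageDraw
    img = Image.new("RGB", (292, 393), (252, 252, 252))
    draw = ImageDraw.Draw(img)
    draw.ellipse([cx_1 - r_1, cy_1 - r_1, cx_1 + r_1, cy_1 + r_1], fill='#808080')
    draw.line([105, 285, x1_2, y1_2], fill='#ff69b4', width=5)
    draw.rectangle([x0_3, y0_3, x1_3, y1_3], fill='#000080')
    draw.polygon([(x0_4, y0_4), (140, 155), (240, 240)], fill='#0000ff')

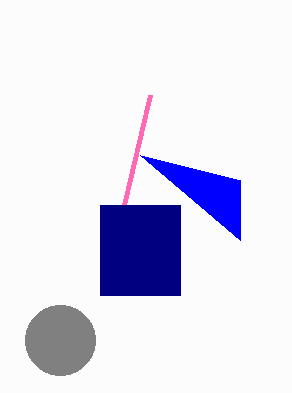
cx_1 = 60; cy_1 = 340; r_1 = 35; x1_2 = 150; y1_2 = 95; x0_3 = 100; y0_3 = 205; x1_3 = 180; y1_3 = 295; x0_4 = 240; y0_4 = 180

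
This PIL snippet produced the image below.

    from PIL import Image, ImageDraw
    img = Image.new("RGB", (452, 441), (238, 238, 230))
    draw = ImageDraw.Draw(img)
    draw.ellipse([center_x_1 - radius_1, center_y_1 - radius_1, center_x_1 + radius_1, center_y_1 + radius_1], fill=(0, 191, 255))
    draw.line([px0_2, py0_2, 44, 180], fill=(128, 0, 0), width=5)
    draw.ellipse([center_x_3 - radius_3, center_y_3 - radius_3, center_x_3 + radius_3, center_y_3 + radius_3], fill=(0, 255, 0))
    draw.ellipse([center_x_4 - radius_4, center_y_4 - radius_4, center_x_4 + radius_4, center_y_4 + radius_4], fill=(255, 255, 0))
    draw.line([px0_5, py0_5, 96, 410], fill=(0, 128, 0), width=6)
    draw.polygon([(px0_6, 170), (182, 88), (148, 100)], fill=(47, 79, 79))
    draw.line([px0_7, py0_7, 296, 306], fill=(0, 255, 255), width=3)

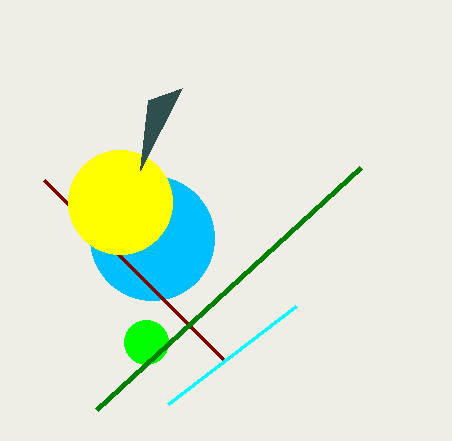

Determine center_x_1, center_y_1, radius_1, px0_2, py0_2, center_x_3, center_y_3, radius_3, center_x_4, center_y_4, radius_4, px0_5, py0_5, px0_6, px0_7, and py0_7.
center_x_1 = 152
center_y_1 = 238
radius_1 = 62
px0_2 = 224
py0_2 = 360
center_x_3 = 146
center_y_3 = 342
radius_3 = 22
center_x_4 = 120
center_y_4 = 202
radius_4 = 52
px0_5 = 360
py0_5 = 168
px0_6 = 140
px0_7 = 168
py0_7 = 404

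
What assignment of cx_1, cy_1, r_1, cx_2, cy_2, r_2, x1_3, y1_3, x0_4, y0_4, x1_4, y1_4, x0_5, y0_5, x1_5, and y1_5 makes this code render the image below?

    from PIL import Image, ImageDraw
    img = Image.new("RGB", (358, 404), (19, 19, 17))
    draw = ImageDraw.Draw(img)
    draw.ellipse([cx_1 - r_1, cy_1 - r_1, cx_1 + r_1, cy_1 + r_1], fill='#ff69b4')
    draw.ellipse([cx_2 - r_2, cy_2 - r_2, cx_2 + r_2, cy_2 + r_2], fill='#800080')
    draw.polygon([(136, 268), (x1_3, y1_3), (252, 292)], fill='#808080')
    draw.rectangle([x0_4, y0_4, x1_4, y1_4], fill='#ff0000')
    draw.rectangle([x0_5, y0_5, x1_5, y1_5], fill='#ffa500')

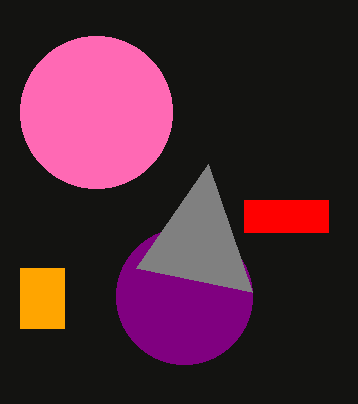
cx_1 = 96, cy_1 = 112, r_1 = 76, cx_2 = 184, cy_2 = 296, r_2 = 68, x1_3 = 208, y1_3 = 164, x0_4 = 244, y0_4 = 200, x1_4 = 328, y1_4 = 232, x0_5 = 20, y0_5 = 268, x1_5 = 64, y1_5 = 328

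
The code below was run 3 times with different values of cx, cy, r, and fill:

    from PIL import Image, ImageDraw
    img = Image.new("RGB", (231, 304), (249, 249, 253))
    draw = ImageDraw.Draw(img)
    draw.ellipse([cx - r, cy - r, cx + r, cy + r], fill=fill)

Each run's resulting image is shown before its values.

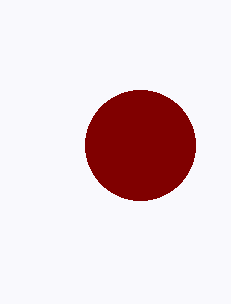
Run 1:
cx = 140, cy = 145, r = 55, fill = 'maroon'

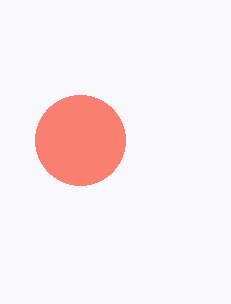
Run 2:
cx = 80, cy = 140, r = 45, fill = 'salmon'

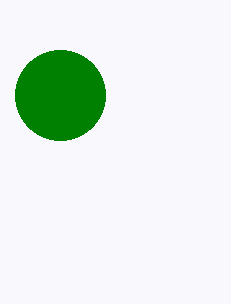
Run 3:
cx = 60
cy = 95
r = 45
fill = 'green'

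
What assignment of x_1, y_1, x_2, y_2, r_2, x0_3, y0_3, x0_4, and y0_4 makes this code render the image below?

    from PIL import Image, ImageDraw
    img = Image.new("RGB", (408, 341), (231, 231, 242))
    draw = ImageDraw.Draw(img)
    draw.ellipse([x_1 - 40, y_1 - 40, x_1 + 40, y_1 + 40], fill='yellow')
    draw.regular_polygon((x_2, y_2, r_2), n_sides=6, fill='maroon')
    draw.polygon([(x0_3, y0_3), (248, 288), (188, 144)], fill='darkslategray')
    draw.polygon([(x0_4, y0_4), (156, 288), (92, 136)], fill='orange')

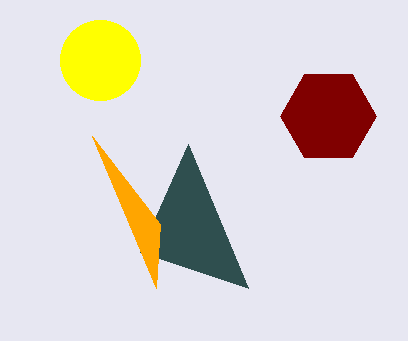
x_1 = 100
y_1 = 60
x_2 = 328
y_2 = 116
r_2 = 48
x0_3 = 140
y0_3 = 252
x0_4 = 160
y0_4 = 224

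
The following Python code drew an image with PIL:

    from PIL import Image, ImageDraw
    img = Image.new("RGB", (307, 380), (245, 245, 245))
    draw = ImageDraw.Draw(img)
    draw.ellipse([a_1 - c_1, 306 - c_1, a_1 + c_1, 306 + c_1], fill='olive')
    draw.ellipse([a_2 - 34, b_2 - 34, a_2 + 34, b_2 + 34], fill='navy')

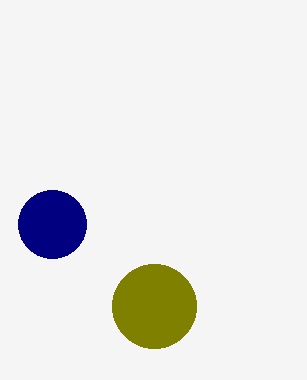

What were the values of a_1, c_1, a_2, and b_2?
a_1 = 154
c_1 = 42
a_2 = 52
b_2 = 224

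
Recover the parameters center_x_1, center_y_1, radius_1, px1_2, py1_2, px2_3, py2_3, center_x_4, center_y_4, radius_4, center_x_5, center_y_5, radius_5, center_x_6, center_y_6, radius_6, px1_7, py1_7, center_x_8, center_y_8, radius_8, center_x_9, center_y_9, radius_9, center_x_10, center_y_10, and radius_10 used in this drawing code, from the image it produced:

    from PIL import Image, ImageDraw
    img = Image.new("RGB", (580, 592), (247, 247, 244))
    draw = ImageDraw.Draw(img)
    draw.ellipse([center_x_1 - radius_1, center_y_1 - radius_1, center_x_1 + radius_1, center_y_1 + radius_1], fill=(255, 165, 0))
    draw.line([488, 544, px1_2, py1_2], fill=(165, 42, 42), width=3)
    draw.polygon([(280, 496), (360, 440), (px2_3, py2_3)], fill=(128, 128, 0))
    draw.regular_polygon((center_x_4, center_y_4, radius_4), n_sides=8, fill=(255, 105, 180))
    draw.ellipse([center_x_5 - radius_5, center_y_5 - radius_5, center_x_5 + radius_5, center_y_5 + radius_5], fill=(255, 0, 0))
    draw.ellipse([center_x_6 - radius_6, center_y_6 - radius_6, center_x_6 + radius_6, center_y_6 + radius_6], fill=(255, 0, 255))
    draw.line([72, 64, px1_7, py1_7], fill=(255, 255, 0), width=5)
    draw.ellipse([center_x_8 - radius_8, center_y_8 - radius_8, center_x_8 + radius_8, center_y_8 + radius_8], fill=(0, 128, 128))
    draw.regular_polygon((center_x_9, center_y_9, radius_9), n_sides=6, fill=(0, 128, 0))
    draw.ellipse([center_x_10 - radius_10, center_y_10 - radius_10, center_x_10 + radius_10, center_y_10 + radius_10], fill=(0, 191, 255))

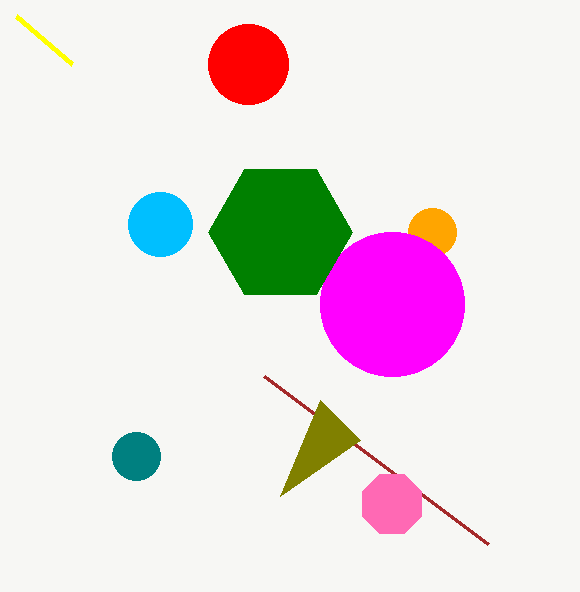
center_x_1 = 432; center_y_1 = 232; radius_1 = 24; px1_2 = 264; py1_2 = 376; px2_3 = 320; py2_3 = 400; center_x_4 = 392; center_y_4 = 504; radius_4 = 32; center_x_5 = 248; center_y_5 = 64; radius_5 = 40; center_x_6 = 392; center_y_6 = 304; radius_6 = 72; px1_7 = 16; py1_7 = 16; center_x_8 = 136; center_y_8 = 456; radius_8 = 24; center_x_9 = 280; center_y_9 = 232; radius_9 = 72; center_x_10 = 160; center_y_10 = 224; radius_10 = 32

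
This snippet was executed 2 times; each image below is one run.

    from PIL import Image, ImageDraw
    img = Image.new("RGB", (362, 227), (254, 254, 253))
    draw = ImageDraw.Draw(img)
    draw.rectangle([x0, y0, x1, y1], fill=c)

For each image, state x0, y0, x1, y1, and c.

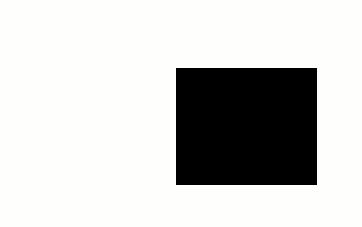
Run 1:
x0 = 176, y0 = 68, x1 = 316, y1 = 184, c = 'black'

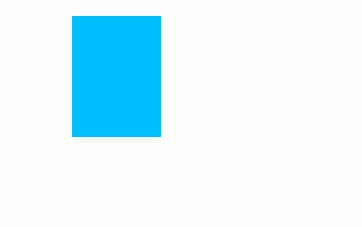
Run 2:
x0 = 72, y0 = 16, x1 = 160, y1 = 136, c = 'deepskyblue'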